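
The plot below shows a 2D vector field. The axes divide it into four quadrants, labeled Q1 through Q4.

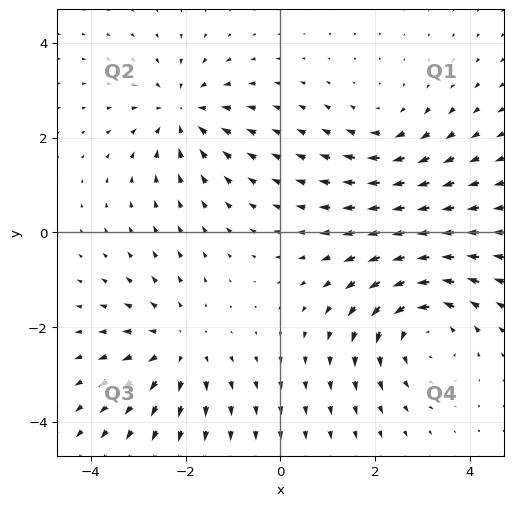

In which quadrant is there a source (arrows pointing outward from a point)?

Q3

The source sits at approximately (-2.2, -2.4), which lies in quadrant Q3. The divergence there is about +3, positive as expected for a source.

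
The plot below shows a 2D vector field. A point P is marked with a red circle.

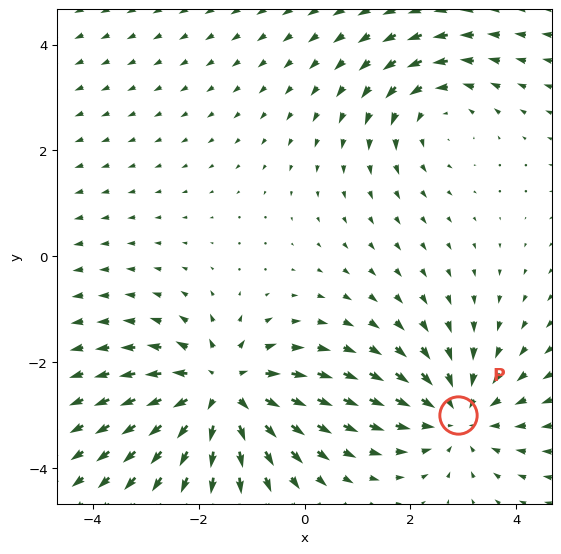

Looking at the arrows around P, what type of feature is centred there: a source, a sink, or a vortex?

sink

At P (2.9, -3.0) the arrows converge inward. Divergence about -3, curl ≈0 — negative divergence with near-zero curl is a sink.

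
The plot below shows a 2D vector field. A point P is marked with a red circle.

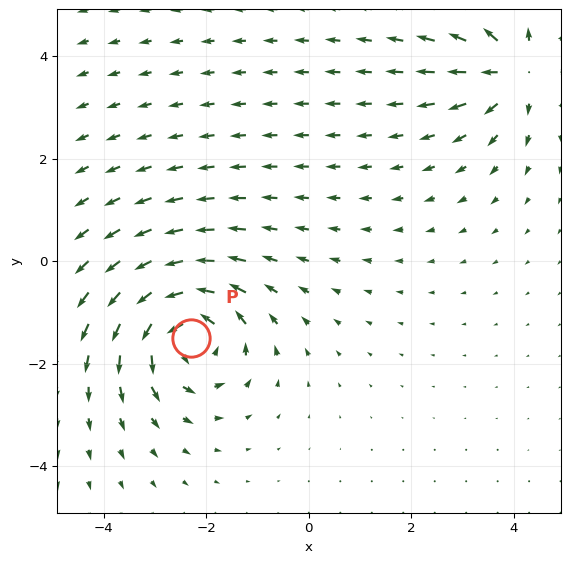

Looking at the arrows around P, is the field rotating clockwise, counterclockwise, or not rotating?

counterclockwise

Near P at (-2.3, -1.5) the arrows circulate counterclockwise. The curl (z-component) there is about +6; positive curl means counterclockwise rotation.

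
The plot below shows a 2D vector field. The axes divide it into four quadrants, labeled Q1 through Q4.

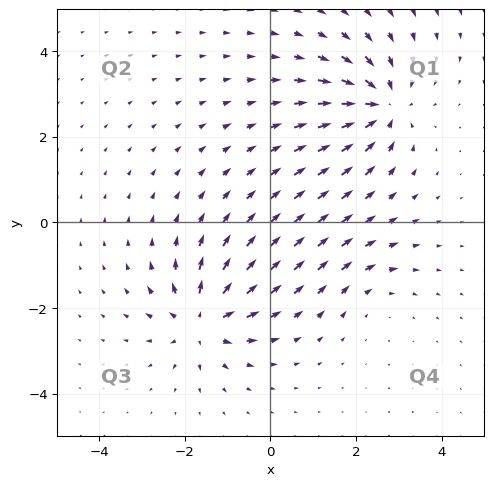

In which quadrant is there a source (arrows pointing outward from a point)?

Q3

The source sits at approximately (-1.6, -2.3), which lies in quadrant Q3. The divergence there is about +6, positive as expected for a source.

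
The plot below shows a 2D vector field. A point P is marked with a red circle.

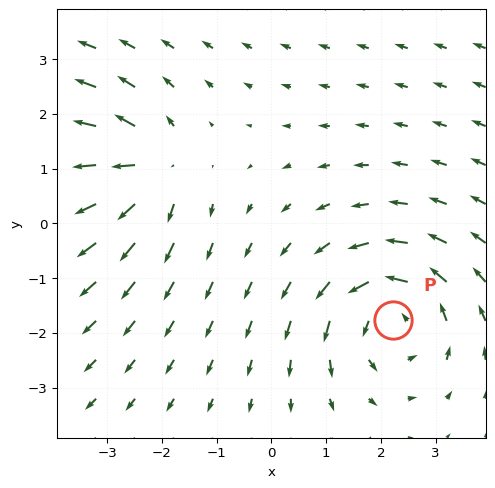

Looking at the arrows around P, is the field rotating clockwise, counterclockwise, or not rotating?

counterclockwise

Near P at (2.2, -1.8) the arrows circulate counterclockwise. The curl (z-component) there is about +4; positive curl means counterclockwise rotation.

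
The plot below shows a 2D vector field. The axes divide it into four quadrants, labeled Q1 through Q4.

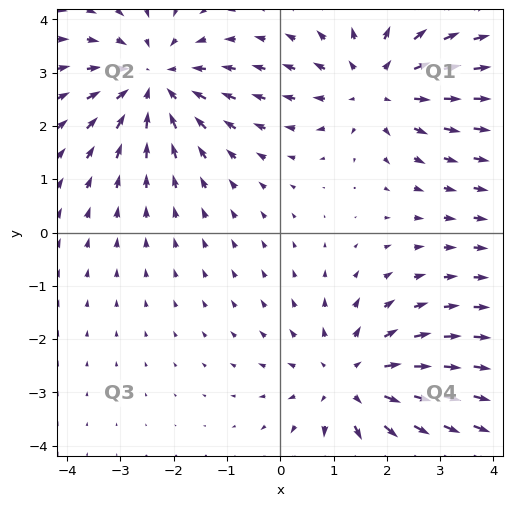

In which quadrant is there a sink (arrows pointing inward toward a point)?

Q2

The sink sits at approximately (-2.4, 2.8), which lies in quadrant Q2. The divergence there is about -4, negative as expected for a sink.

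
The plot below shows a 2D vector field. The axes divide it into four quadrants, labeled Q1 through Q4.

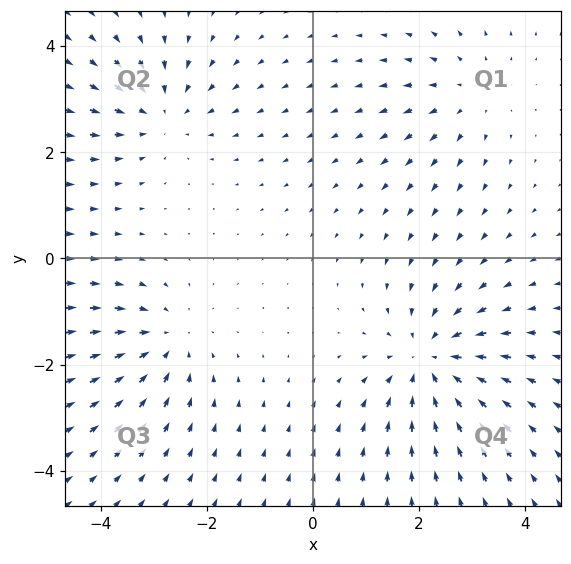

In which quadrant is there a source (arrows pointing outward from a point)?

Q1

The source sits at approximately (2.9, 3.1), which lies in quadrant Q1. The divergence there is about +3, positive as expected for a source.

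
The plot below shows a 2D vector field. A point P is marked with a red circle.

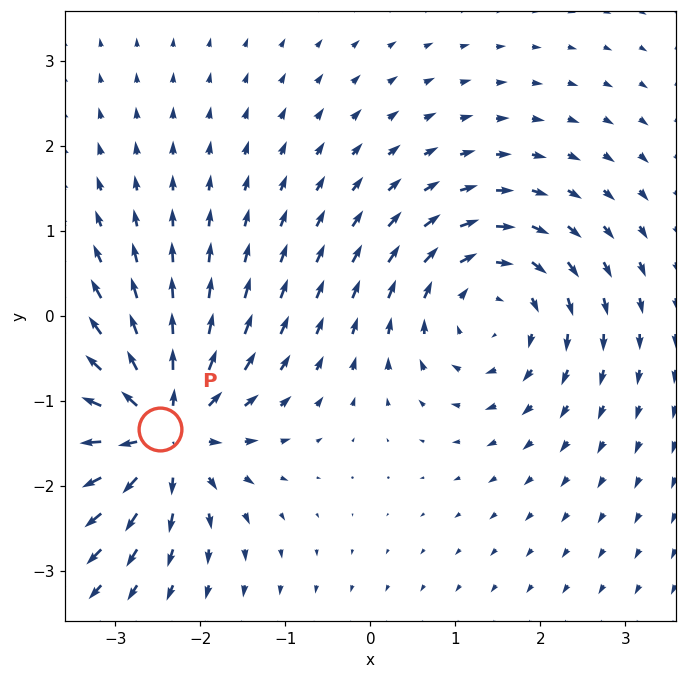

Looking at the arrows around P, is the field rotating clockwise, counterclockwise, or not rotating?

Near P at (-2.5, -1.3) the arrows show no circulation. The curl there is ≈0.

not rotating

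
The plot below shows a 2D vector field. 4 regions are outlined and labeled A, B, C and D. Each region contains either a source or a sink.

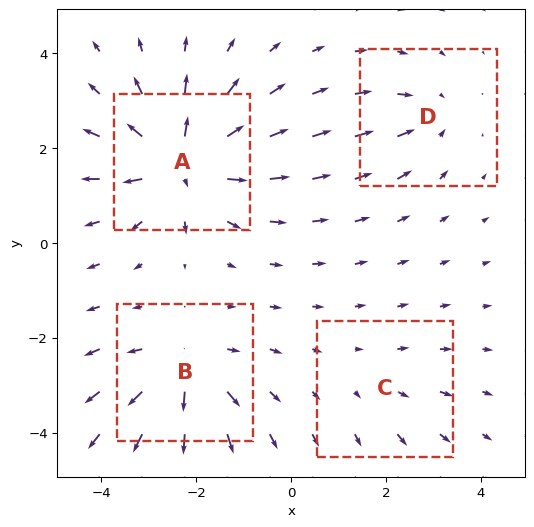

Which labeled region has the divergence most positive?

A

Divergence at each region's feature centre — A: about +8, B: about +5, C: about +2, D: about -3. Region A is most positive.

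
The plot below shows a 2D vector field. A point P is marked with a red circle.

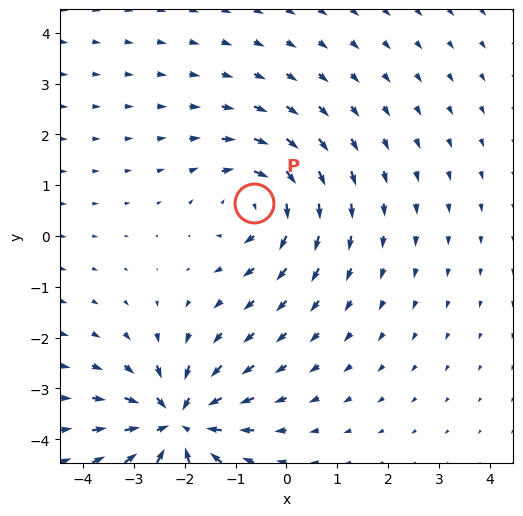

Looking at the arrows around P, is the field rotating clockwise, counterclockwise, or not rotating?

Near P at (-0.6, 0.6) the arrows circulate clockwise. The curl (z-component) there is about -3; negative curl means clockwise rotation.

clockwise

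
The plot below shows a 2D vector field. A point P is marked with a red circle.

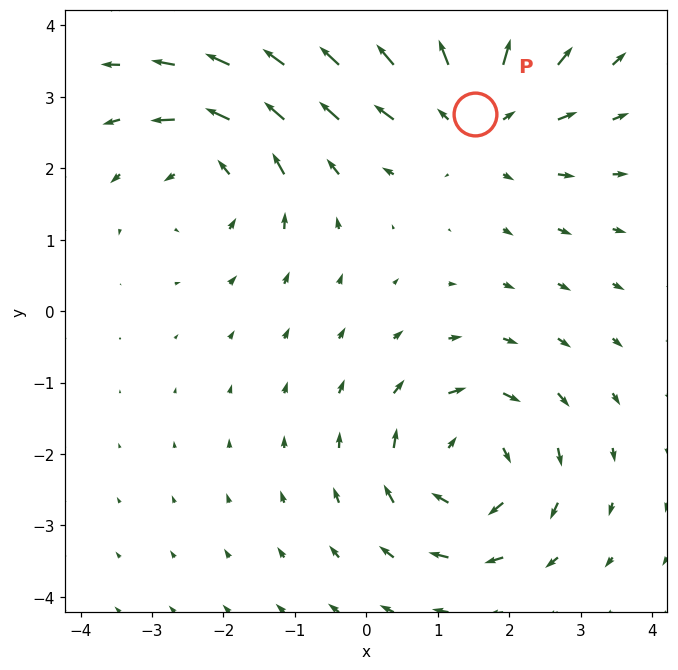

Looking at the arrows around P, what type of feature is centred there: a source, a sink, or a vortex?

At P (1.5, 2.8) the arrows spread outward. Divergence about +4, curl ≈0 — positive divergence with near-zero curl is a source.

source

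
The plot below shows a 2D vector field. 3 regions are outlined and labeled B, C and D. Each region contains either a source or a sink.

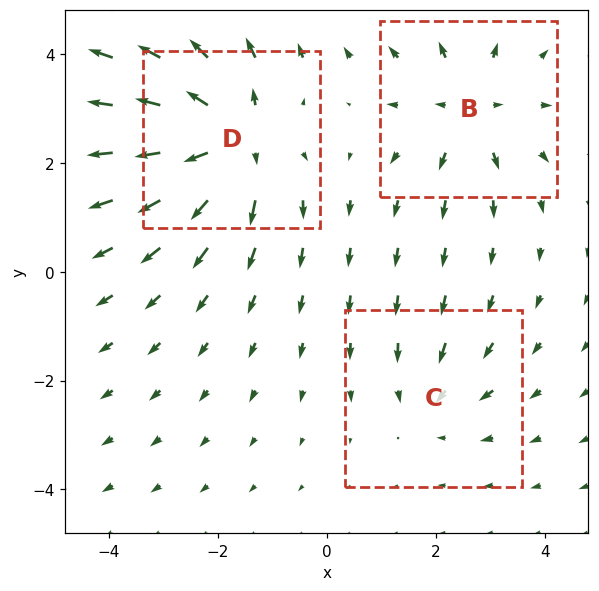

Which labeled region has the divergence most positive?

Divergence at each region's feature centre — B: about +3, C: about -2, D: about +5. Region D is most positive.

D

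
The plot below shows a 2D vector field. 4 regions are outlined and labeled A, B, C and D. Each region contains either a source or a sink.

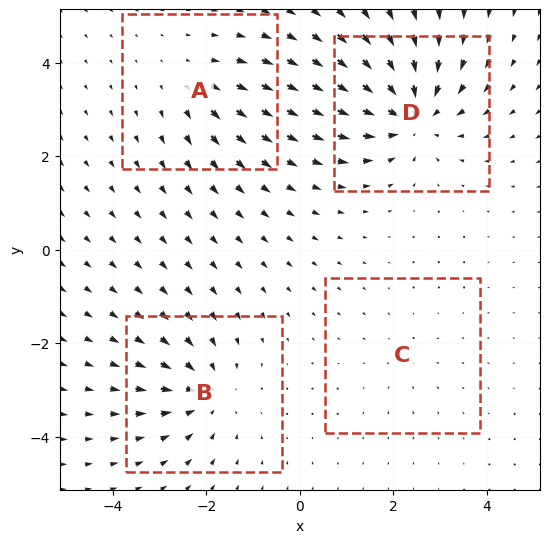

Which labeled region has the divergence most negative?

D

Divergence at each region's feature centre — A: about +3, B: about -5, C: about -2, D: about -7. Region D is most negative.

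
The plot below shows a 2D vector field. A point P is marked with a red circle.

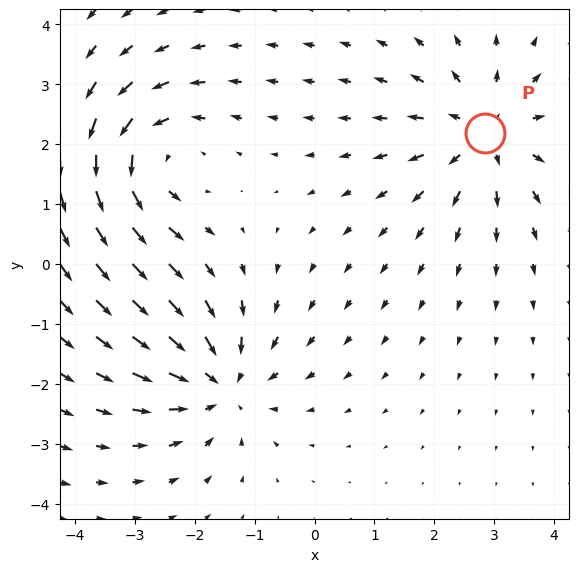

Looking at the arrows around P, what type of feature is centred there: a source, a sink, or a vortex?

source

At P (2.9, 2.2) the arrows spread outward. Divergence about +4, curl ≈0 — positive divergence with near-zero curl is a source.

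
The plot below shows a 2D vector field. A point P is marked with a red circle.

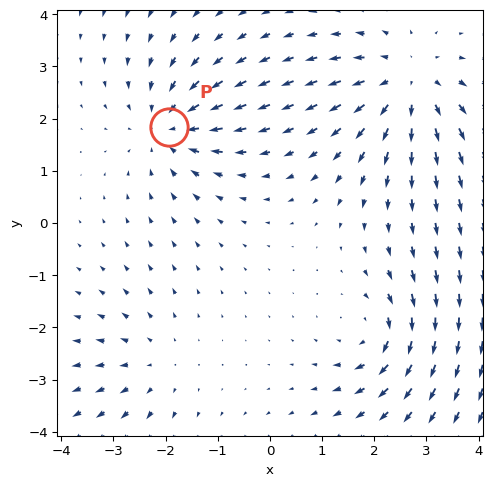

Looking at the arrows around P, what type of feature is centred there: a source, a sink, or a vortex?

At P (-1.9, 1.8) the arrows converge inward. Divergence about -4, curl ≈0 — negative divergence with near-zero curl is a sink.

sink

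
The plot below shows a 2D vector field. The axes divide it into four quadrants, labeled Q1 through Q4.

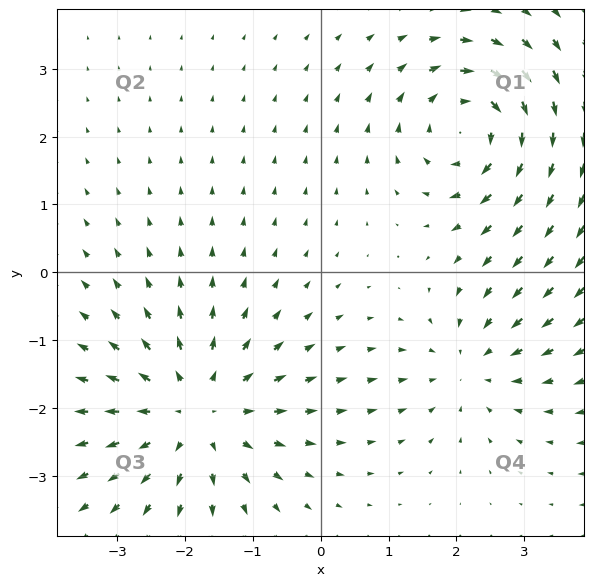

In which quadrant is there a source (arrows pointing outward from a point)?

Q3

The source sits at approximately (-1.8, -2.1), which lies in quadrant Q3. The divergence there is about +3, positive as expected for a source.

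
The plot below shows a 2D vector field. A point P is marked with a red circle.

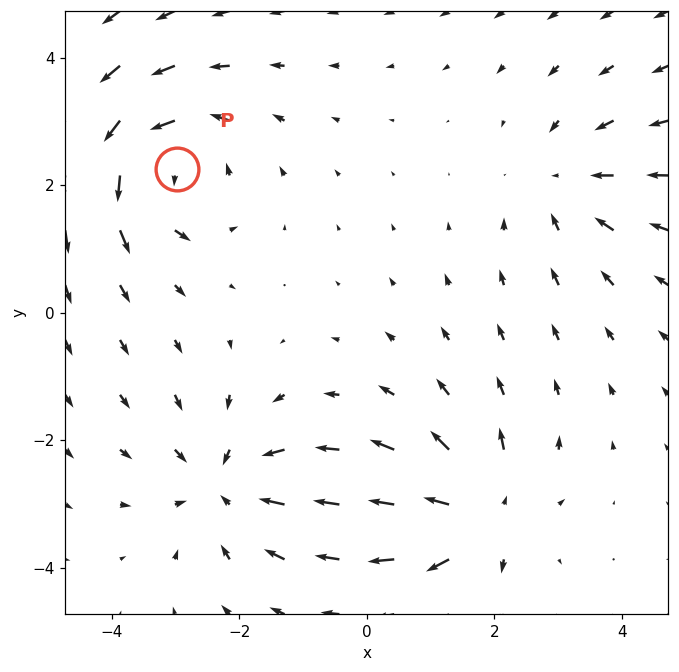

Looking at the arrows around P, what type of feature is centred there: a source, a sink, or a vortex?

vortex

At P (-3.0, 2.2) the arrows circulate counterclockwise. Divergence ≈0, curl about +5 — near-zero divergence with nonzero curl is a vortex.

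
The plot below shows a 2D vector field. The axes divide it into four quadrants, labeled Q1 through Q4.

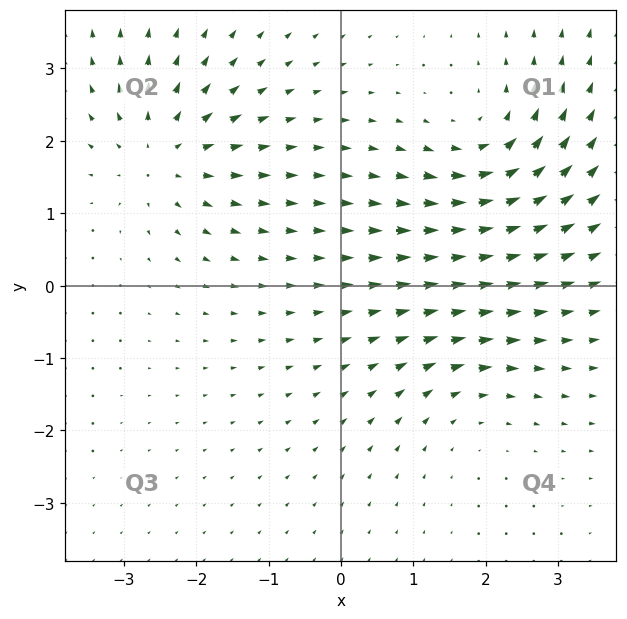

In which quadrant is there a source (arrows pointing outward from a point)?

Q2

The source sits at approximately (-2.4, 1.8), which lies in quadrant Q2. The divergence there is about +4, positive as expected for a source.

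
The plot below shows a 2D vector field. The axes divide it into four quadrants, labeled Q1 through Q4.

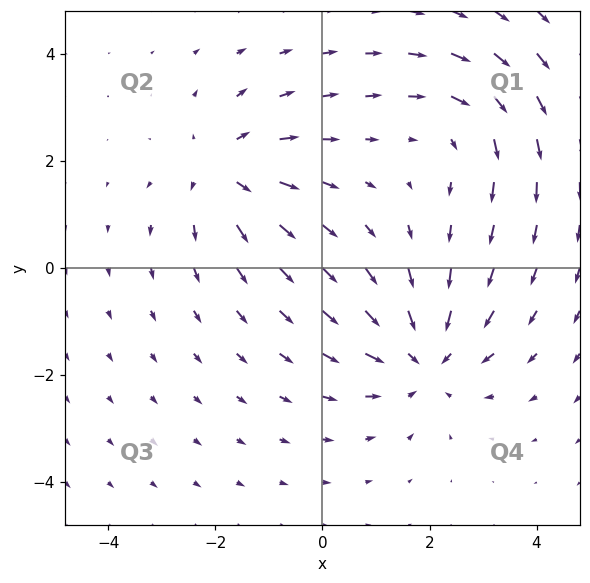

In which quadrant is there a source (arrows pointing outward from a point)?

The source sits at approximately (-1.9, 1.8), which lies in quadrant Q2. The divergence there is about +3, positive as expected for a source.

Q2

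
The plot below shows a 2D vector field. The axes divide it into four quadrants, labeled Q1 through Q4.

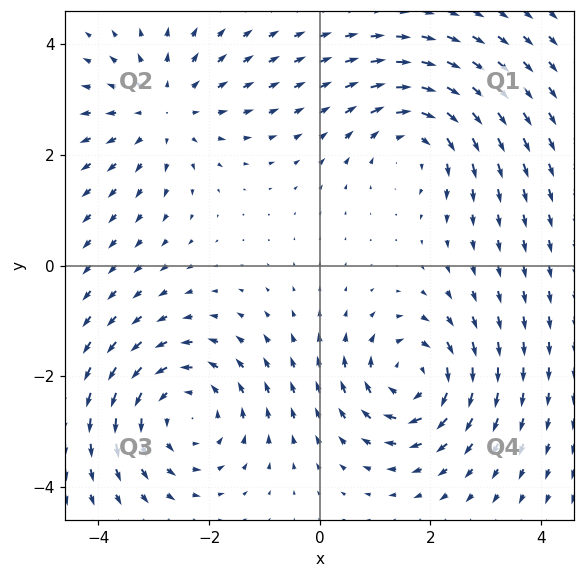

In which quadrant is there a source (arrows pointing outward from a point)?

Q2

The source sits at approximately (-2.8, 2.8), which lies in quadrant Q2. The divergence there is about +3, positive as expected for a source.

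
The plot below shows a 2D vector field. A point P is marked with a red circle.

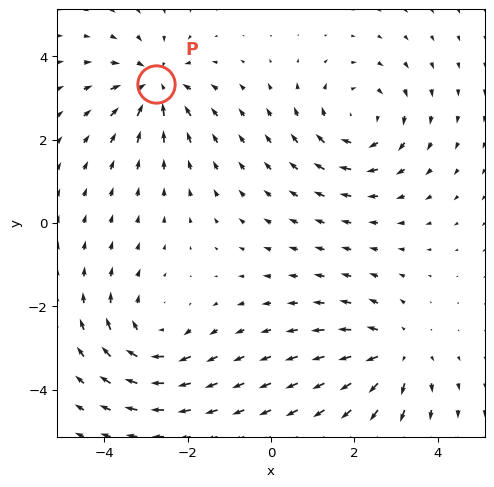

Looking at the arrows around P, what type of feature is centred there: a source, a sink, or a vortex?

sink

At P (-2.8, 3.3) the arrows converge inward. Divergence about -5, curl ≈0 — negative divergence with near-zero curl is a sink.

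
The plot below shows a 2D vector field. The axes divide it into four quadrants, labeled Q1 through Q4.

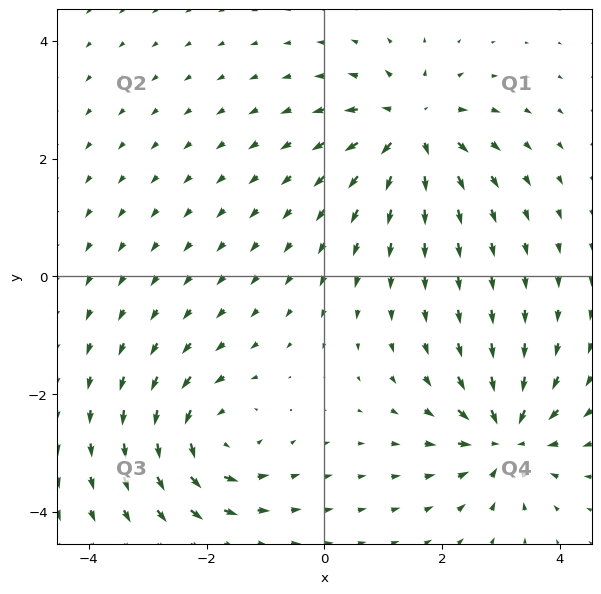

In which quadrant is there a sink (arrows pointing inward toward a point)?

The sink sits at approximately (3.1, -2.7), which lies in quadrant Q4. The divergence there is about -5, negative as expected for a sink.

Q4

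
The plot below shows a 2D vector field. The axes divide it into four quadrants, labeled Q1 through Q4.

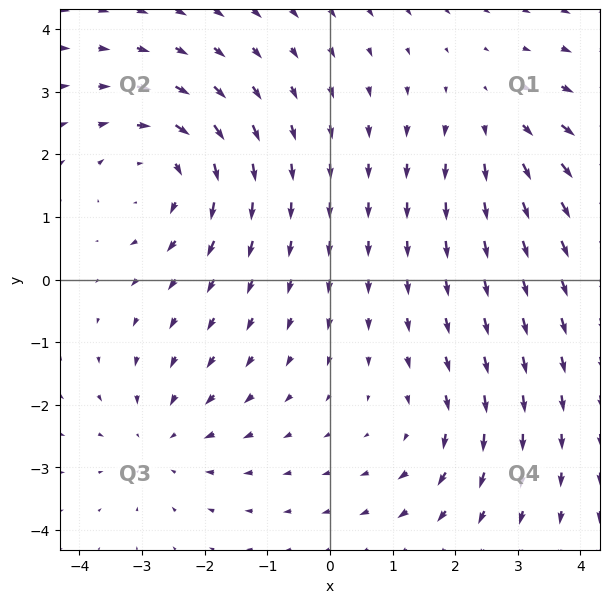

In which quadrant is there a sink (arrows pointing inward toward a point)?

Q3

The sink sits at approximately (-2.7, -2.5), which lies in quadrant Q3. The divergence there is about -3, negative as expected for a sink.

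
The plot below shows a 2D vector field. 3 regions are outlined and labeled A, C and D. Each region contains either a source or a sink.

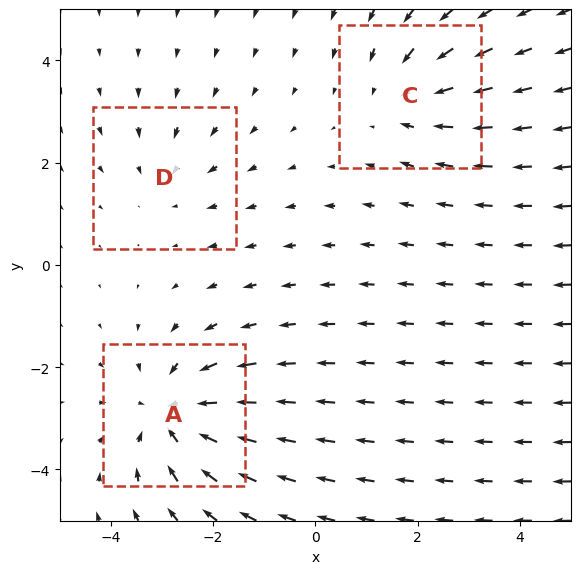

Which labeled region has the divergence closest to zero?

Divergence at each region's feature centre — A: about -4, C: about -3, D: about -2. Region D is closest to zero.

D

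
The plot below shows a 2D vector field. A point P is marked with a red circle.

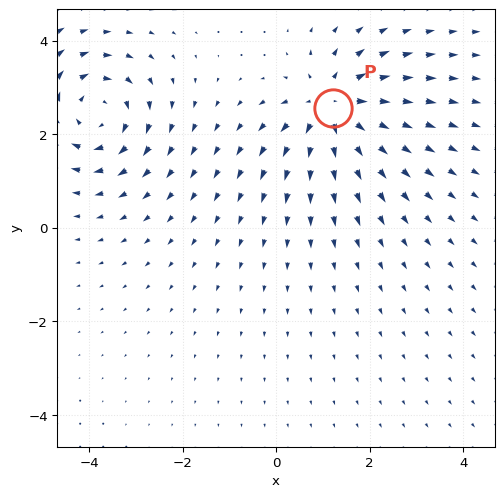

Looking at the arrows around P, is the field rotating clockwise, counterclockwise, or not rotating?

not rotating

Near P at (1.2, 2.6) the arrows show no circulation. The curl there is ≈0.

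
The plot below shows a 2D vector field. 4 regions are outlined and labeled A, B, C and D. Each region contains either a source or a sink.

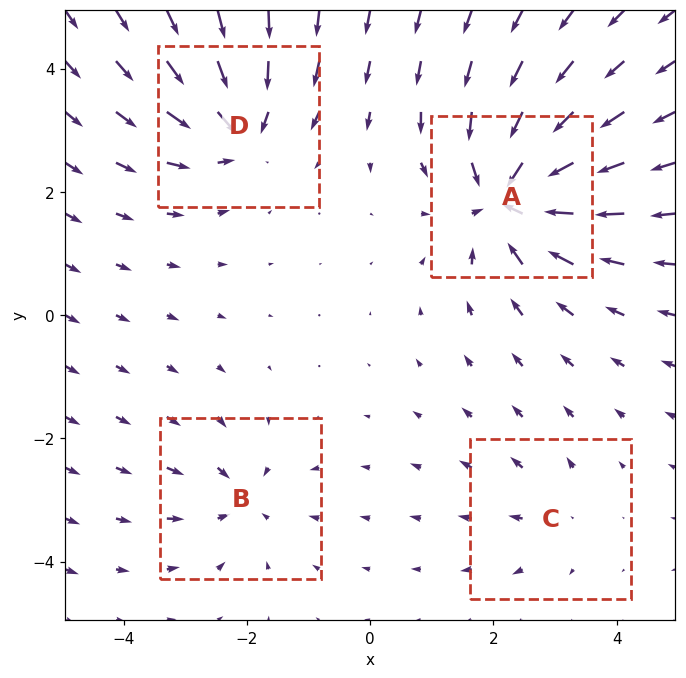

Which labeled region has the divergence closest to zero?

C

Divergence at each region's feature centre — A: about -8, B: about -4, C: about +2, D: about -6. Region C is closest to zero.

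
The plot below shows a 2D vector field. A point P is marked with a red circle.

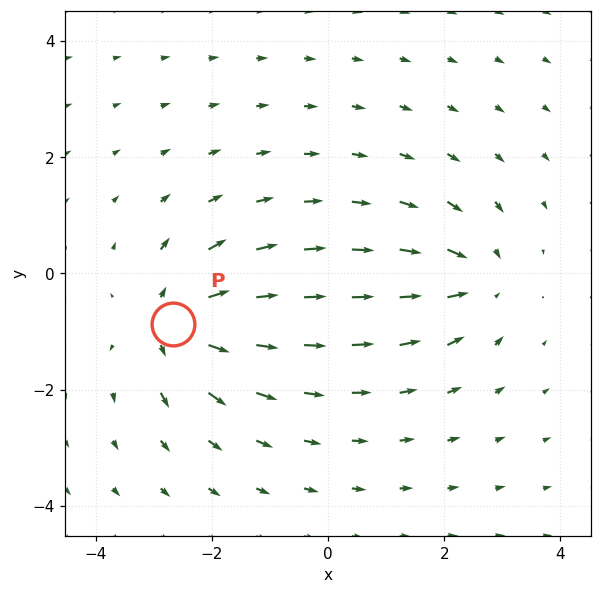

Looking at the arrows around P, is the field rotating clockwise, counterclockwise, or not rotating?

not rotating

Near P at (-2.7, -0.9) the arrows show no circulation. The curl there is ≈0.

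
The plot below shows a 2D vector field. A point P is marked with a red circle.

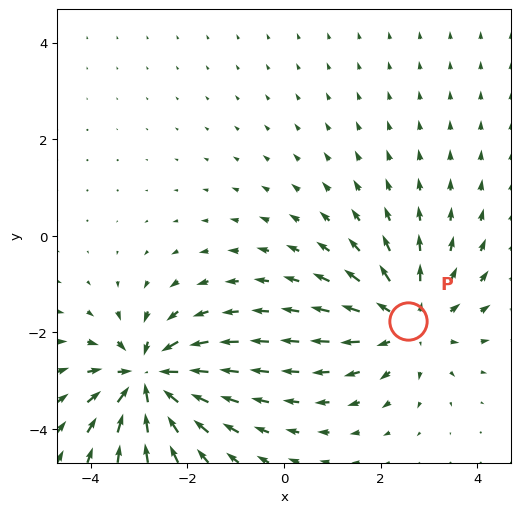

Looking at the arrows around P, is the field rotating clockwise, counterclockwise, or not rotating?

Near P at (2.6, -1.8) the arrows show no circulation. The curl there is ≈0.

not rotating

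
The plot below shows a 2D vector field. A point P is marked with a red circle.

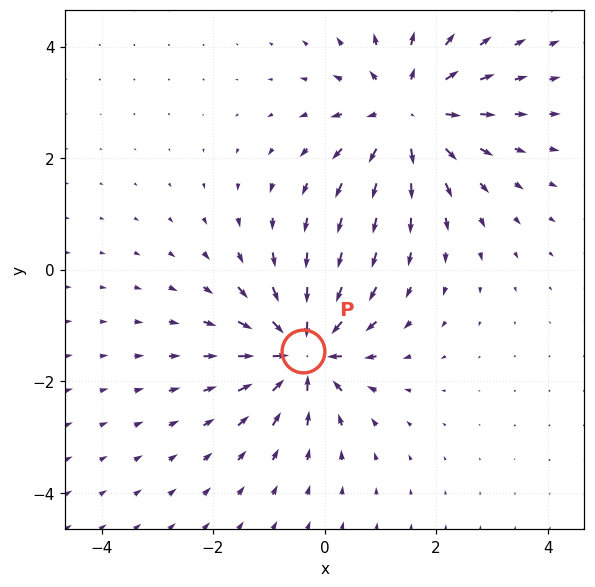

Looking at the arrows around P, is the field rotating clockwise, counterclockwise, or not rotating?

Near P at (-0.4, -1.5) the arrows show no circulation. The curl there is ≈0.

not rotating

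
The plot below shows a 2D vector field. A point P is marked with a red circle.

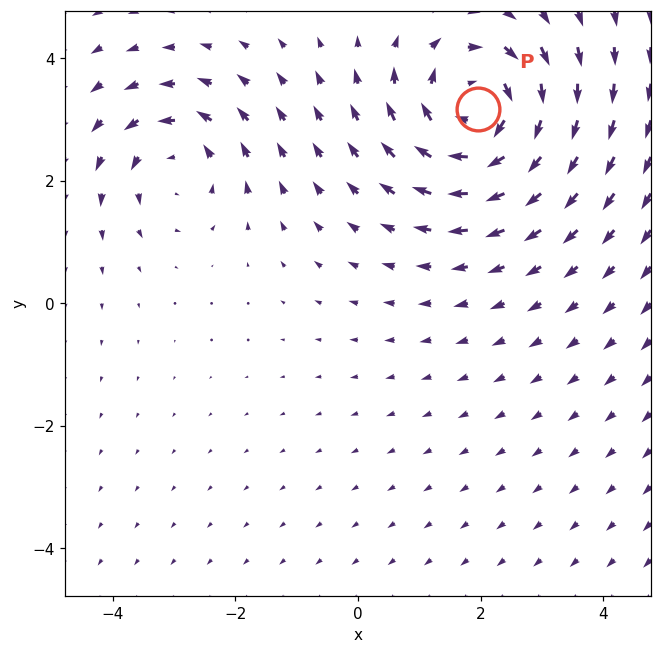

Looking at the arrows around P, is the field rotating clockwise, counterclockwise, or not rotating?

Near P at (2.0, 3.2) the arrows circulate clockwise. The curl (z-component) there is about -5; negative curl means clockwise rotation.

clockwise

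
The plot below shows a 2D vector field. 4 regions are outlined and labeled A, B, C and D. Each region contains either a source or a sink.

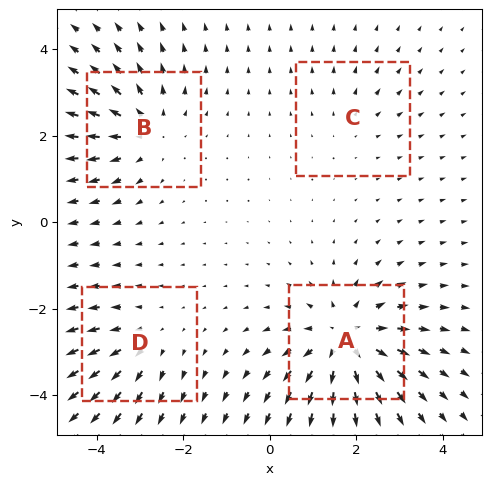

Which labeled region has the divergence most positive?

A

Divergence at each region's feature centre — A: about +6, B: about +4, C: about +2, D: about +3. Region A is most positive.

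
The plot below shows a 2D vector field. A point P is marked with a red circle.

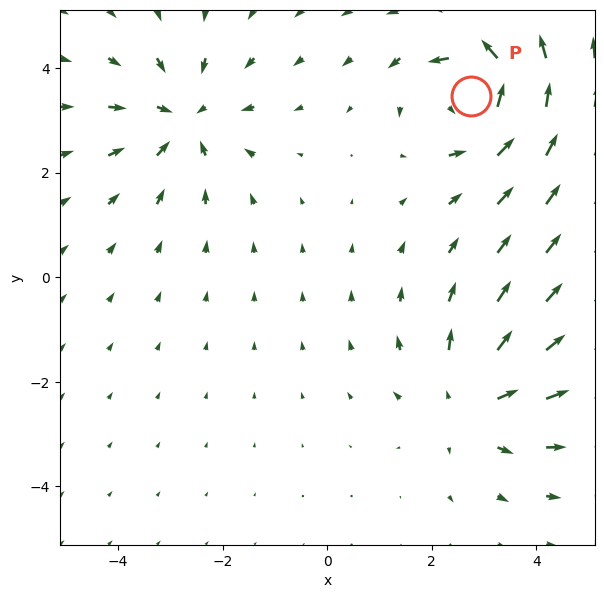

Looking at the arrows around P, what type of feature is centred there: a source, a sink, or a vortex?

vortex

At P (2.8, 3.5) the arrows circulate counterclockwise. Divergence ≈0, curl about +6 — near-zero divergence with nonzero curl is a vortex.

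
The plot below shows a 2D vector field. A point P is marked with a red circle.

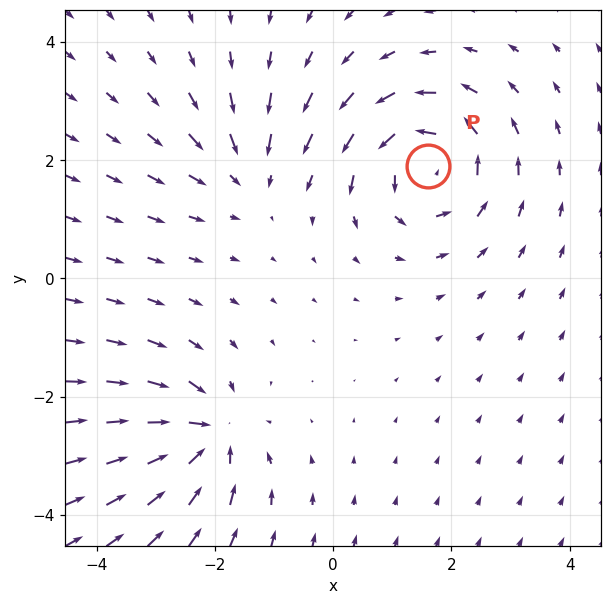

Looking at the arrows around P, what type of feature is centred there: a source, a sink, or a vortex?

At P (1.6, 1.9) the arrows circulate counterclockwise. Divergence ≈0, curl about +6 — near-zero divergence with nonzero curl is a vortex.

vortex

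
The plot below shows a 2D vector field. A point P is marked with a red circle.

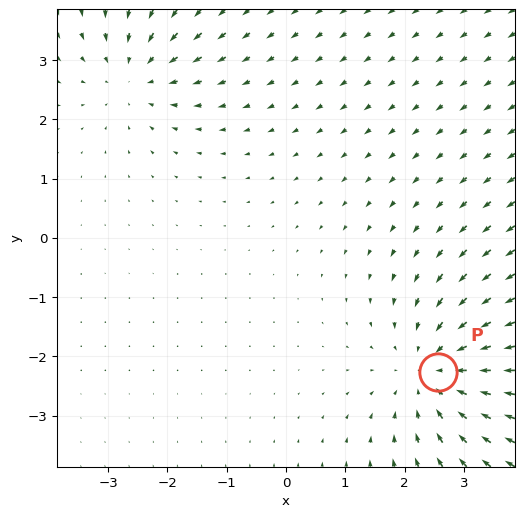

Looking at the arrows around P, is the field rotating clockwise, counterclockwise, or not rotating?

Near P at (2.6, -2.3) the arrows show no circulation. The curl there is ≈0.

not rotating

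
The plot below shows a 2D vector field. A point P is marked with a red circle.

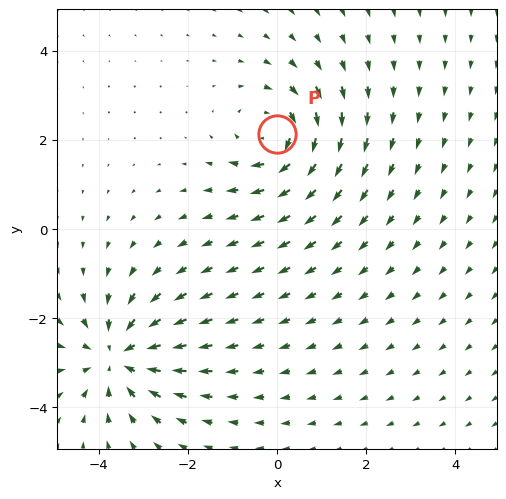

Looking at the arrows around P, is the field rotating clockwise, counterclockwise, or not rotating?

Near P at (-0.0, 2.1) the arrows circulate clockwise. The curl (z-component) there is about -4; negative curl means clockwise rotation.

clockwise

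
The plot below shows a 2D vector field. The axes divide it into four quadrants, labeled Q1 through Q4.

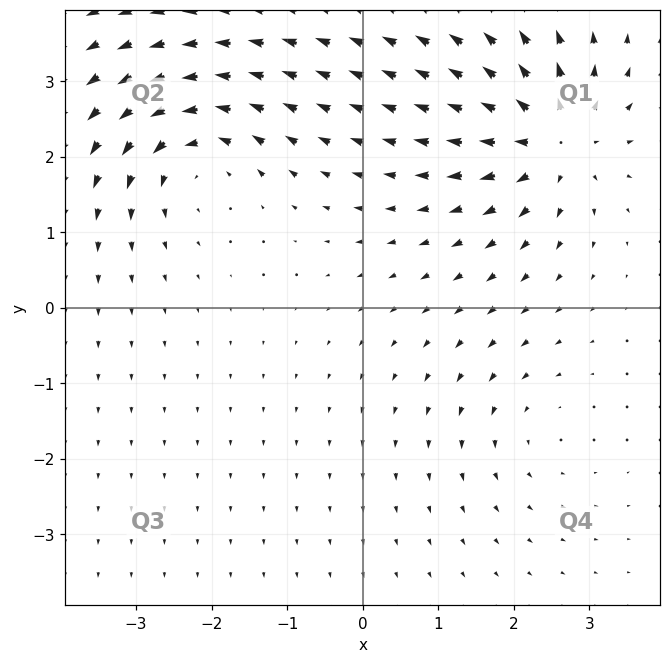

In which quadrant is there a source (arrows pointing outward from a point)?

Q1

The source sits at approximately (2.5, 2.2), which lies in quadrant Q1. The divergence there is about +6, positive as expected for a source.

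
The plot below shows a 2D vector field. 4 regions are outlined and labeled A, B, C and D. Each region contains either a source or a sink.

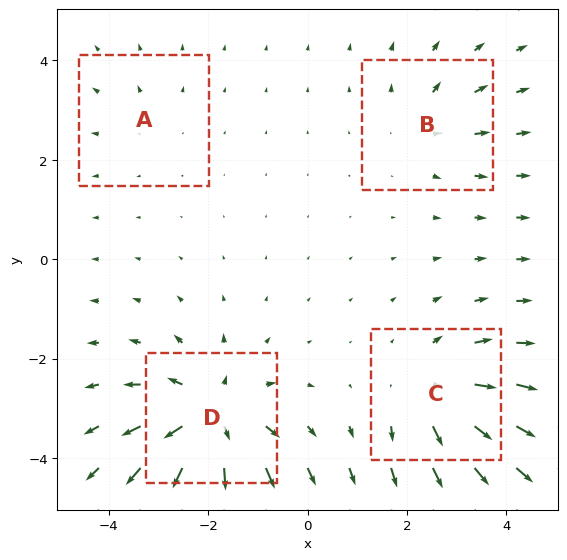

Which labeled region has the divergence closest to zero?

A

Divergence at each region's feature centre — A: about +2, B: about +3, C: about +5, D: about +8. Region A is closest to zero.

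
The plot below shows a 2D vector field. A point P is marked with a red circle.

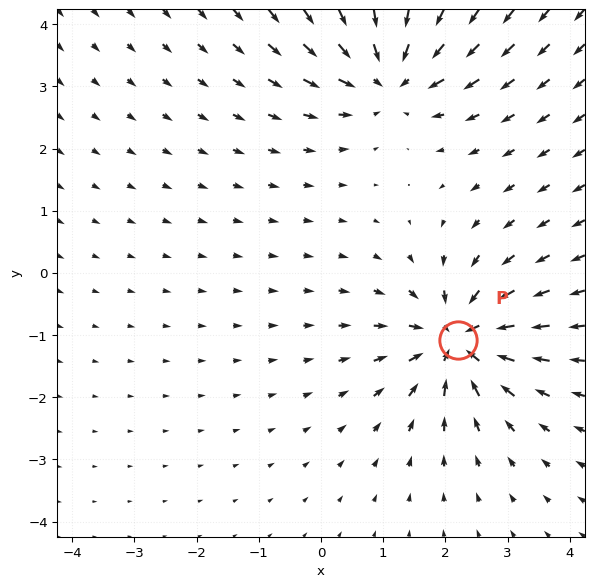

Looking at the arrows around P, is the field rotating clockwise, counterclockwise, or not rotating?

not rotating

Near P at (2.2, -1.1) the arrows show no circulation. The curl there is ≈0.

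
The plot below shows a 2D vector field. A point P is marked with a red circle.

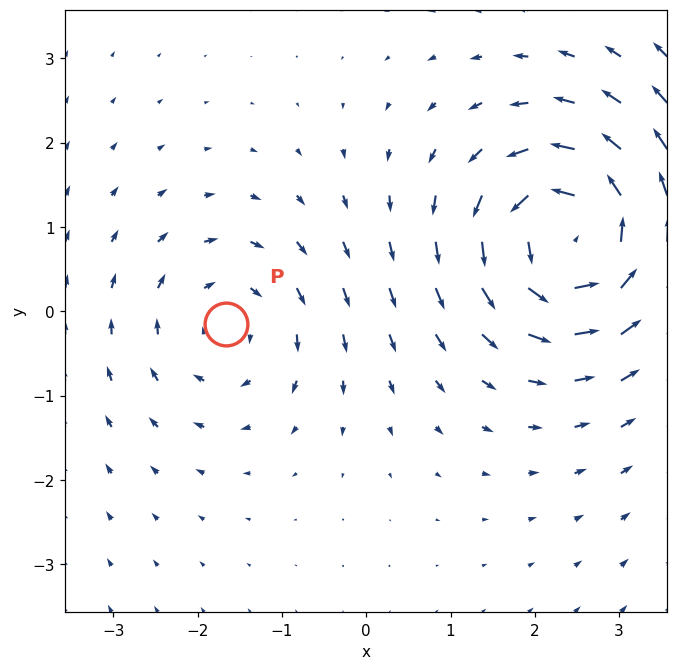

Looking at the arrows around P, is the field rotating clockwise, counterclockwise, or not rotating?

Near P at (-1.7, -0.2) the arrows circulate clockwise. The curl (z-component) there is about -3; negative curl means clockwise rotation.

clockwise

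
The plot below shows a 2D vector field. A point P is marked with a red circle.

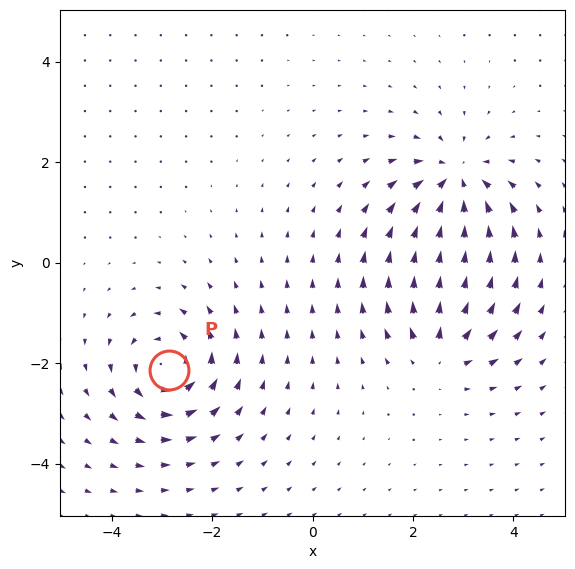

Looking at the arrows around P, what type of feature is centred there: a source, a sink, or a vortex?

At P (-2.9, -2.1) the arrows circulate counterclockwise. Divergence ≈0, curl about +6 — near-zero divergence with nonzero curl is a vortex.

vortex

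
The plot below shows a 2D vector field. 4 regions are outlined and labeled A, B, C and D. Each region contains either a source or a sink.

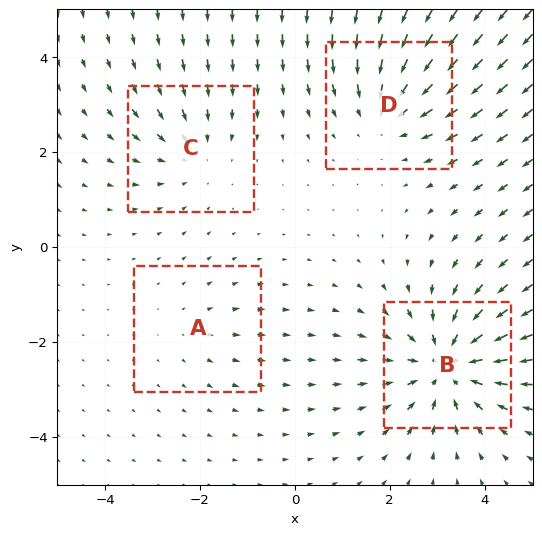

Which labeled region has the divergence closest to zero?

A

Divergence at each region's feature centre — A: about +2, B: about -6, C: about -3, D: about -4. Region A is closest to zero.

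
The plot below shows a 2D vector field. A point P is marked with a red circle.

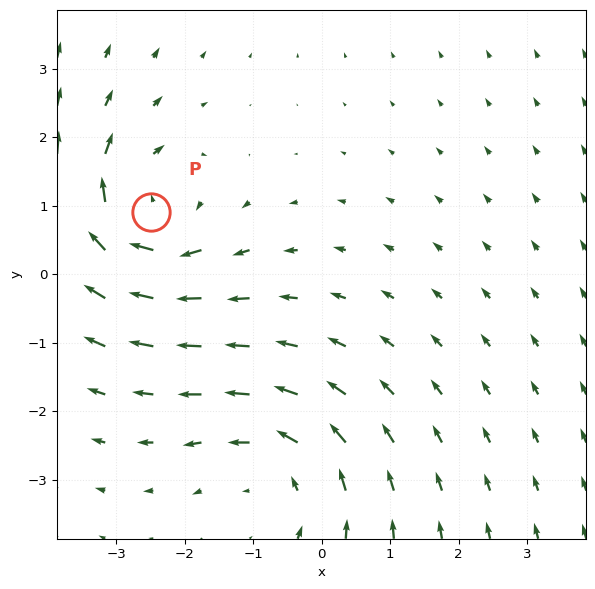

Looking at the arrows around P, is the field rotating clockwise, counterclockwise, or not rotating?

clockwise

Near P at (-2.5, 0.9) the arrows circulate clockwise. The curl (z-component) there is about -4; negative curl means clockwise rotation.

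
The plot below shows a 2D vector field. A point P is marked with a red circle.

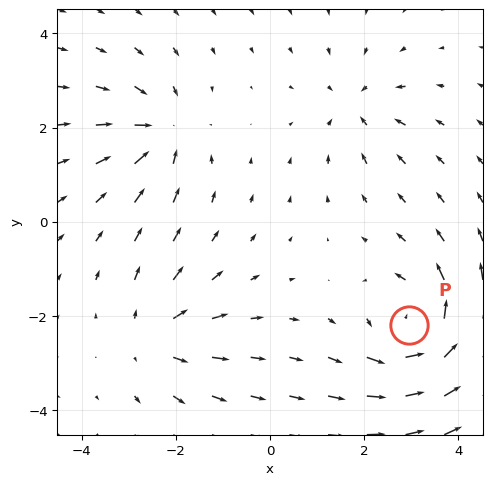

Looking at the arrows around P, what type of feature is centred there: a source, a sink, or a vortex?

At P (2.9, -2.2) the arrows circulate counterclockwise. Divergence ≈0, curl about +5 — near-zero divergence with nonzero curl is a vortex.

vortex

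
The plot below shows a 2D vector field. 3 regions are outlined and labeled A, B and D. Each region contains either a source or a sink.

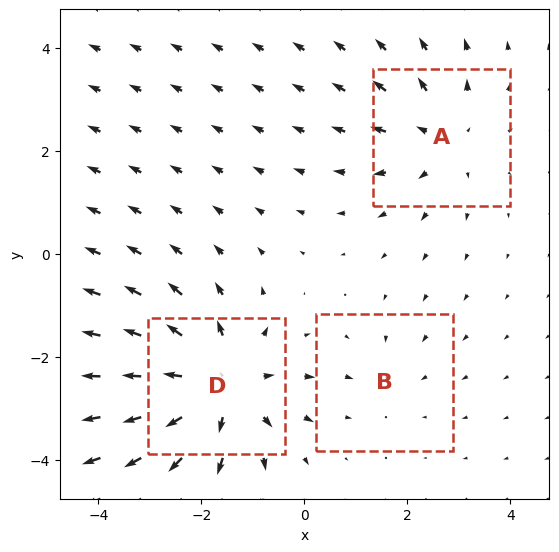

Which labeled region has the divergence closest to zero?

B

Divergence at each region's feature centre — A: about +3, B: about -2, D: about +5. Region B is closest to zero.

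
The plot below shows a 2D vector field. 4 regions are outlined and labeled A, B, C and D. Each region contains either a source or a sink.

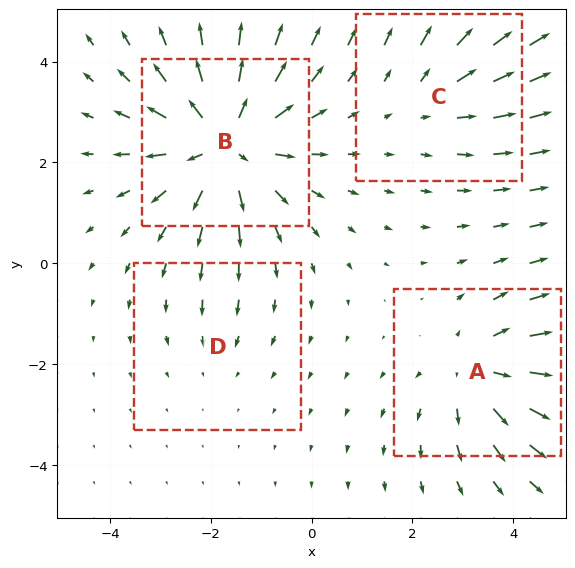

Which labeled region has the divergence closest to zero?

D

Divergence at each region's feature centre — A: about +4, B: about +7, C: about +3, D: about -2. Region D is closest to zero.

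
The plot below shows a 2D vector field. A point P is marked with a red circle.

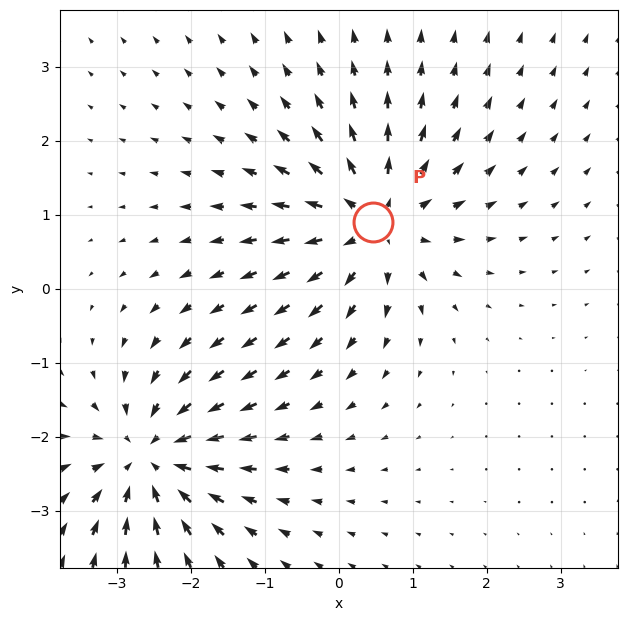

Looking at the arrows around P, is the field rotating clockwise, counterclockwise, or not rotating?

not rotating

Near P at (0.5, 0.9) the arrows show no circulation. The curl there is ≈0.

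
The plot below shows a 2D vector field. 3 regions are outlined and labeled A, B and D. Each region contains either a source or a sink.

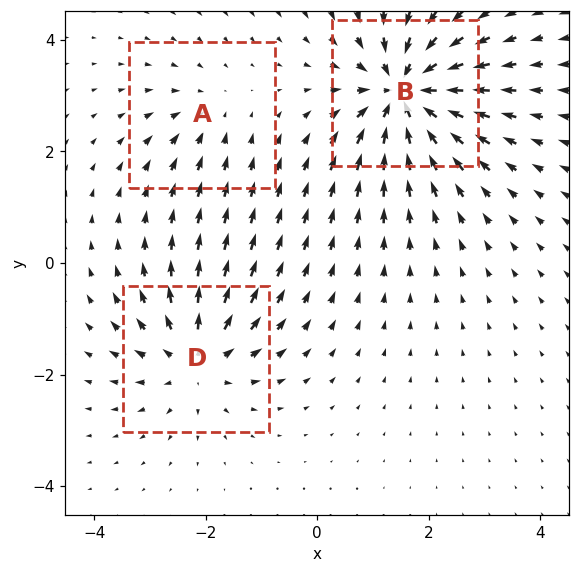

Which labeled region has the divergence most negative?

Divergence at each region's feature centre — A: about -2, B: about -6, D: about +4. Region B is most negative.

B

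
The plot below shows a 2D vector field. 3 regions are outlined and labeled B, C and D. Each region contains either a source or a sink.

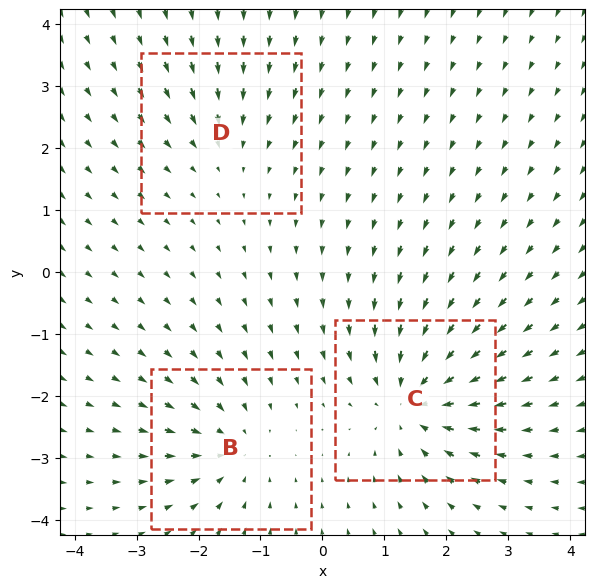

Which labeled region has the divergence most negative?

Divergence at each region's feature centre — B: about -3, C: about -5, D: about -2. Region C is most negative.

C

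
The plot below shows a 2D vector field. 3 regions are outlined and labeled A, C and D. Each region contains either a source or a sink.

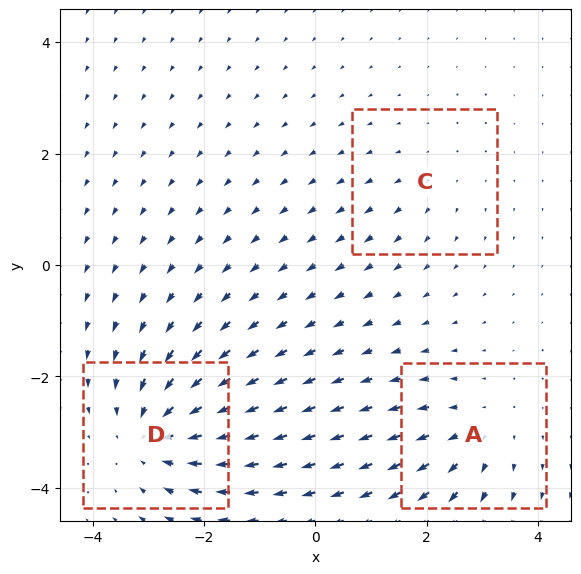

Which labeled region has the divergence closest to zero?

Divergence at each region's feature centre — A: about +3, C: about +2, D: about -5. Region C is closest to zero.

C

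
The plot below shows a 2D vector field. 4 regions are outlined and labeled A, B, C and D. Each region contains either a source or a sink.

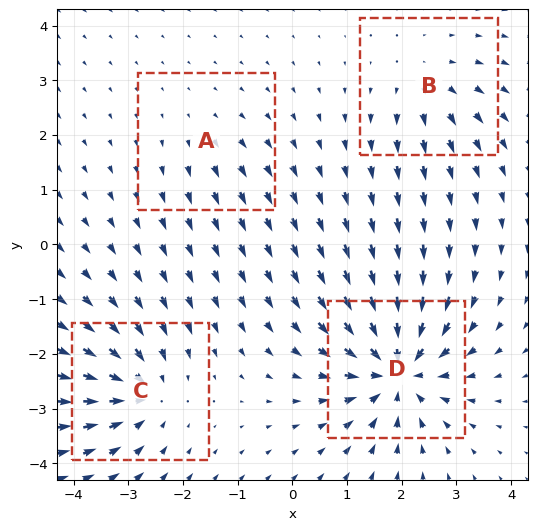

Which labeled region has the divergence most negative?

D

Divergence at each region's feature centre — A: about +2, B: about +4, C: about -6, D: about -9. Region D is most negative.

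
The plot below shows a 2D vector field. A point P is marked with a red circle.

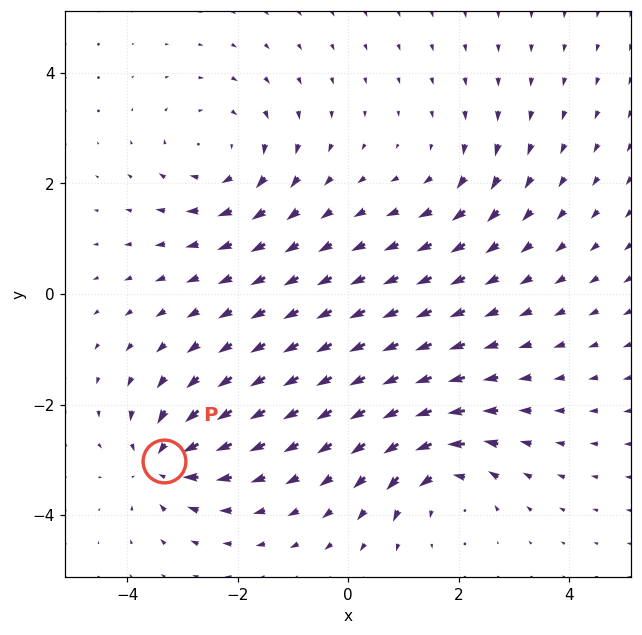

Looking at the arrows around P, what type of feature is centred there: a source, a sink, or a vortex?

At P (-3.3, -3.0) the arrows converge inward. Divergence about -6, curl ≈0 — negative divergence with near-zero curl is a sink.

sink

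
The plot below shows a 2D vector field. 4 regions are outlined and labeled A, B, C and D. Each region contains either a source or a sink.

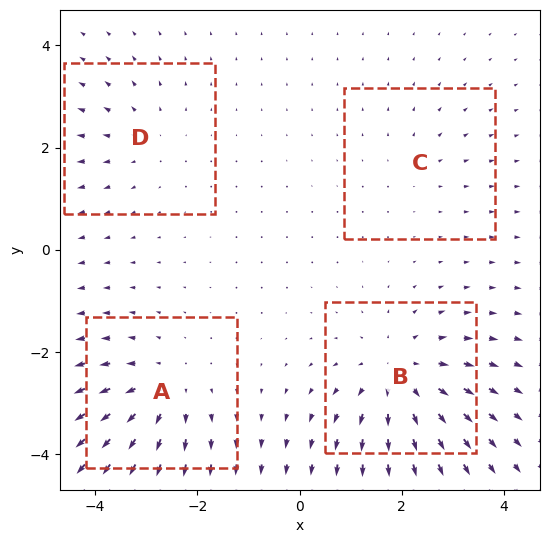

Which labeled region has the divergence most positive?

Divergence at each region's feature centre — A: about +5, B: about +6, C: about +2, D: about +3. Region B is most positive.

B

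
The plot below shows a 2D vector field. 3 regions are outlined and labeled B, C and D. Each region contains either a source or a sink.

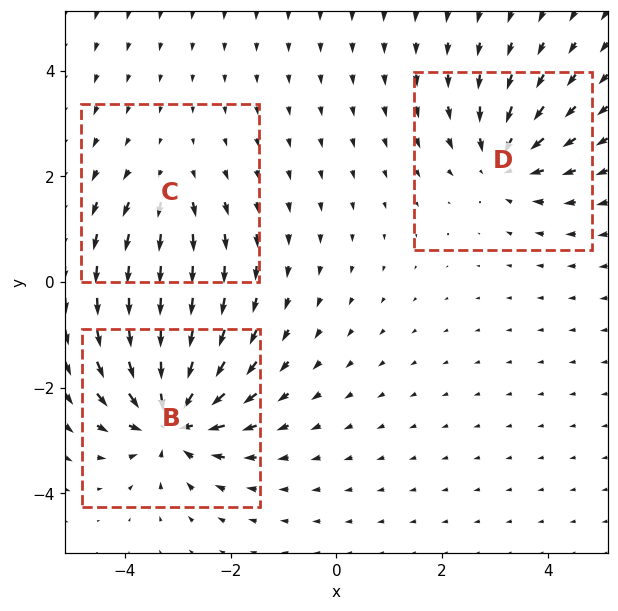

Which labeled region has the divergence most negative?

Divergence at each region's feature centre — B: about -6, C: about +2, D: about -4. Region B is most negative.

B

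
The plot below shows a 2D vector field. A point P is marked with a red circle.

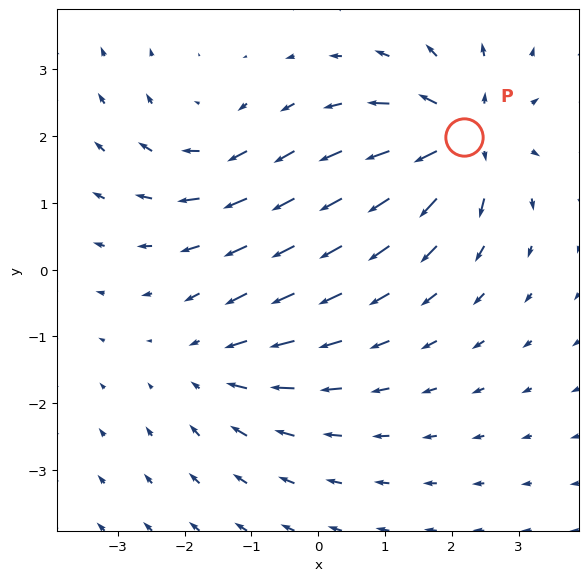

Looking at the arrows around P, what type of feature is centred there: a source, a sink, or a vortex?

At P (2.2, 2.0) the arrows spread outward. Divergence about +6, curl ≈0 — positive divergence with near-zero curl is a source.

source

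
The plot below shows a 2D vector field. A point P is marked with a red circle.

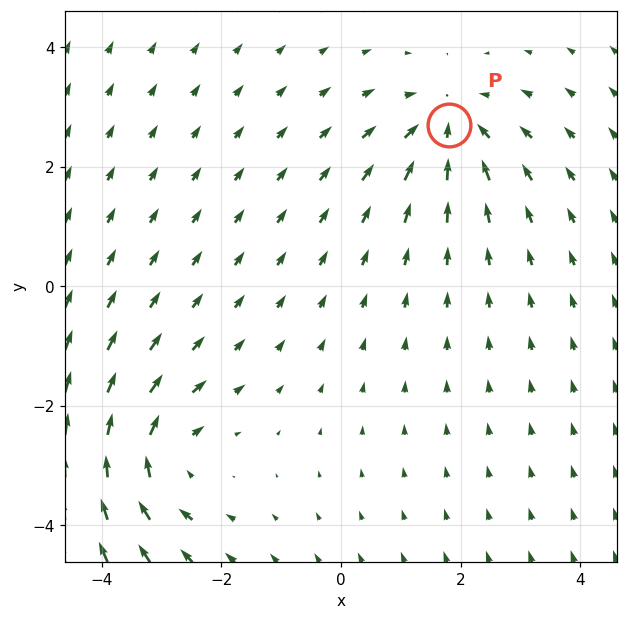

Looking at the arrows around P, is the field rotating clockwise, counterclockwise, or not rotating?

Near P at (1.8, 2.7) the arrows show no circulation. The curl there is ≈0.

not rotating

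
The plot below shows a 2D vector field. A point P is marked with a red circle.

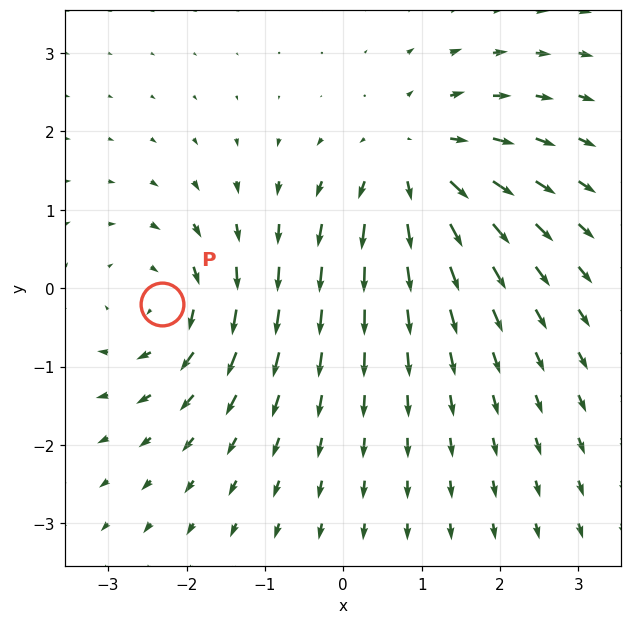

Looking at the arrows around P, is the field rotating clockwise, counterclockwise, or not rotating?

Near P at (-2.3, -0.2) the arrows circulate clockwise. The curl (z-component) there is about -3; negative curl means clockwise rotation.

clockwise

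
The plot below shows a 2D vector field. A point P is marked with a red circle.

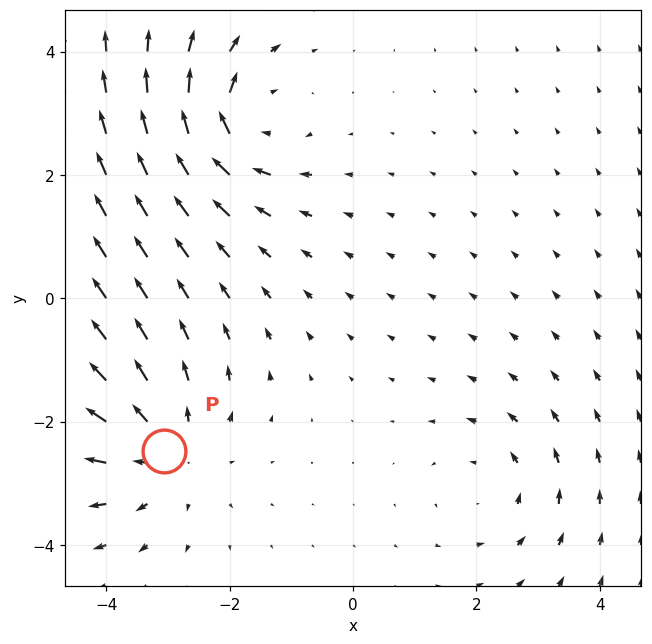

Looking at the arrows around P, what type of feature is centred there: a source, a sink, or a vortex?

At P (-3.1, -2.5) the arrows spread outward. Divergence about +3, curl ≈0 — positive divergence with near-zero curl is a source.

source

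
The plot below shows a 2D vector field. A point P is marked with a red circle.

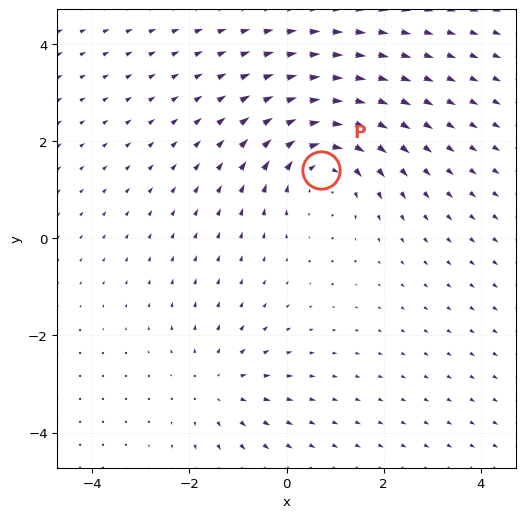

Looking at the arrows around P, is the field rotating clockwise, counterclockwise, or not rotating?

clockwise

Near P at (0.7, 1.4) the arrows circulate clockwise. The curl (z-component) there is about -4; negative curl means clockwise rotation.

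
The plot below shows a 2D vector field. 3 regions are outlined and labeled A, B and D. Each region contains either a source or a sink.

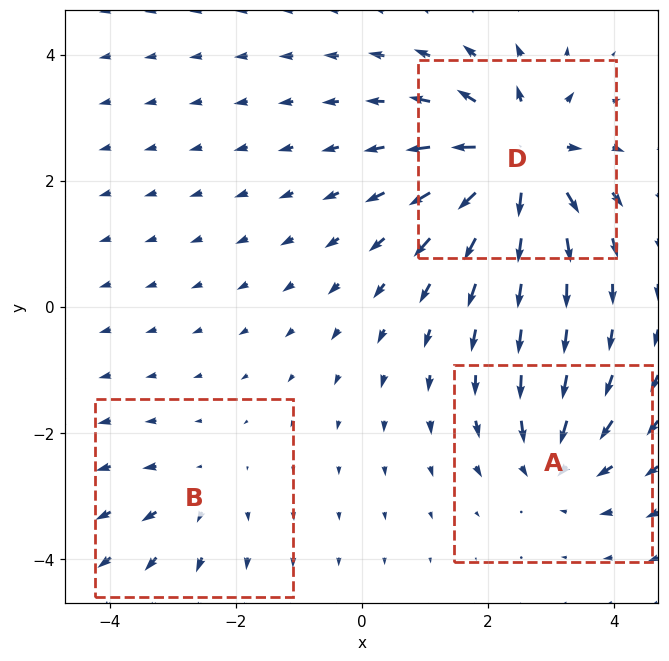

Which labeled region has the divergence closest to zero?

B

Divergence at each region's feature centre — A: about -4, B: about +2, D: about +7. Region B is closest to zero.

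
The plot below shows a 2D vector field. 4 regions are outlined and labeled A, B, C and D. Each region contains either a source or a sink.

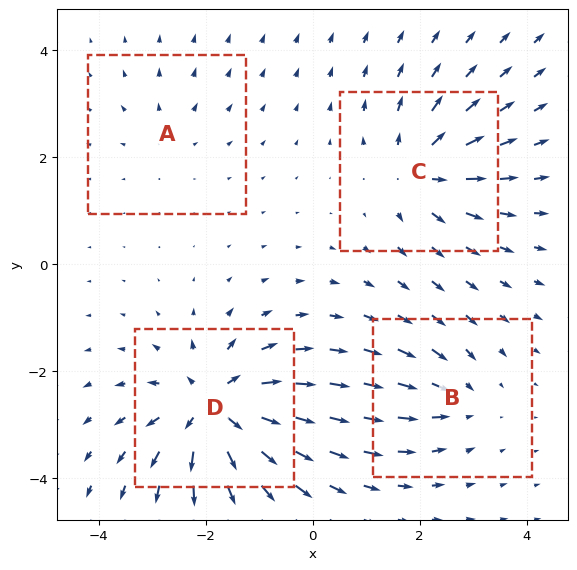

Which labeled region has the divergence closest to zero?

A

Divergence at each region's feature centre — A: about +2, B: about -4, C: about +6, D: about +9. Region A is closest to zero.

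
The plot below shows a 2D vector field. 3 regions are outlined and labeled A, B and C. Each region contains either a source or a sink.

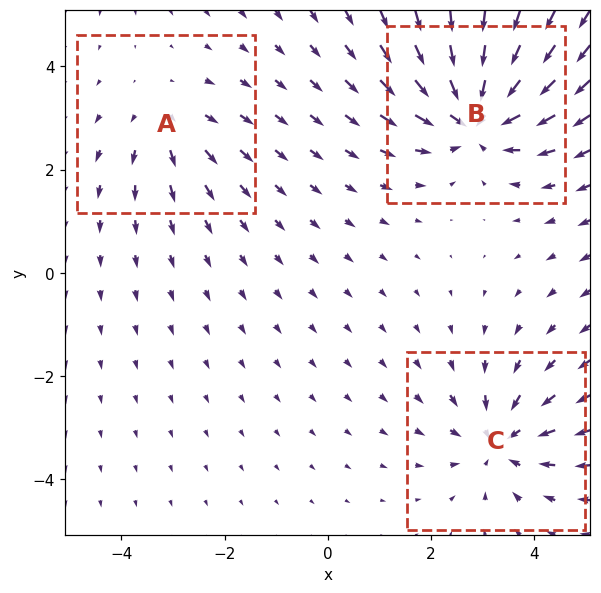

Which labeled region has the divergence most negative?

B

Divergence at each region's feature centre — A: about +2, B: about -5, C: about -4. Region B is most negative.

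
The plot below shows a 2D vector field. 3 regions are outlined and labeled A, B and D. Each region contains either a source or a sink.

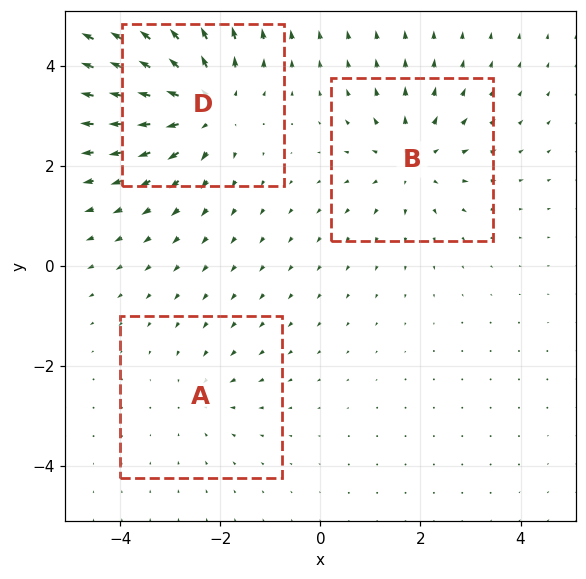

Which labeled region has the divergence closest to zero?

A

Divergence at each region's feature centre — A: about -2, B: about +3, D: about +5. Region A is closest to zero.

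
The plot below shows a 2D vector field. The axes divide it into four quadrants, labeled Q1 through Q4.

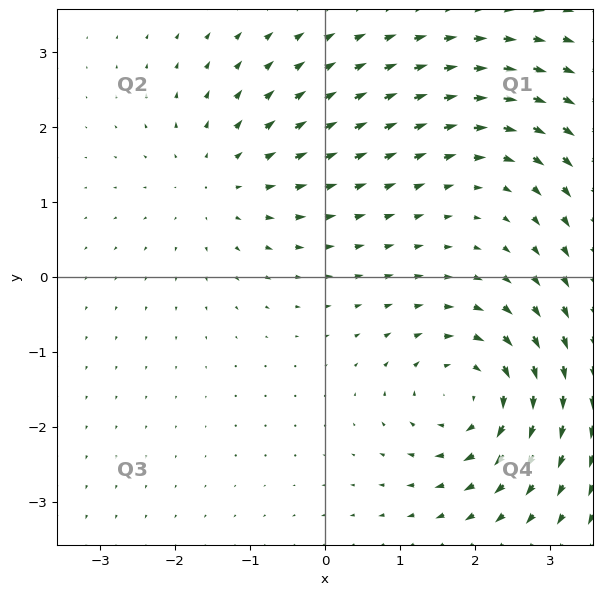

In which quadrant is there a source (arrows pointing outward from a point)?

The source sits at approximately (-1.4, 1.3), which lies in quadrant Q2. The divergence there is about +3, positive as expected for a source.

Q2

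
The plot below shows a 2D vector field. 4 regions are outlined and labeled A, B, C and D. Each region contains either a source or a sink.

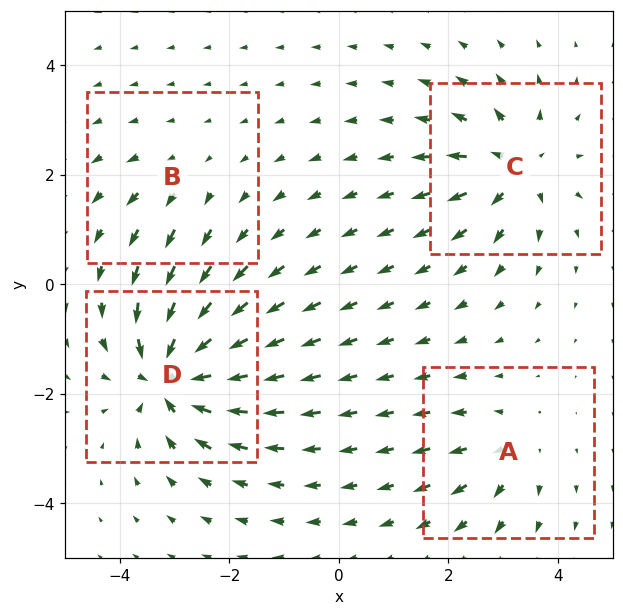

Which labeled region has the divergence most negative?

D

Divergence at each region's feature centre — A: about +4, B: about +2, C: about +6, D: about -9. Region D is most negative.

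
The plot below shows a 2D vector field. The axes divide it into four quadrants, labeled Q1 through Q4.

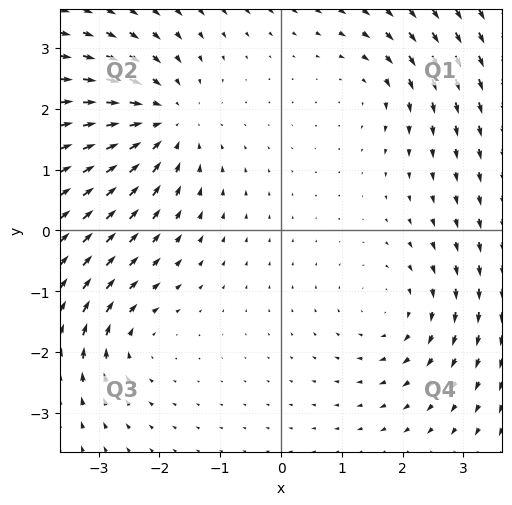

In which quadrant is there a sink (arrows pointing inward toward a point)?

Q2

The sink sits at approximately (-1.9, 1.8), which lies in quadrant Q2. The divergence there is about -5, negative as expected for a sink.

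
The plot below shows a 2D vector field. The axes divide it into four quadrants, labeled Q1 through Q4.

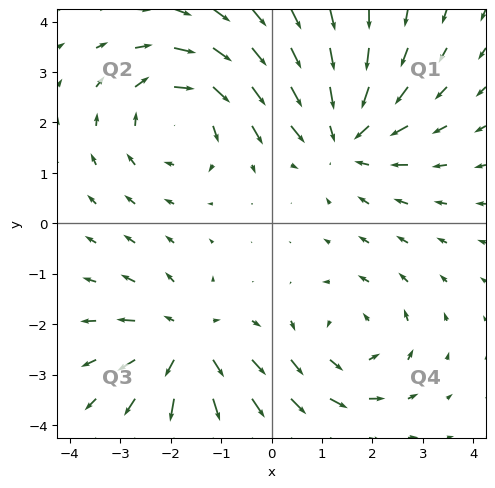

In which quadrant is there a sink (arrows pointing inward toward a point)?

The sink sits at approximately (1.4, 1.8), which lies in quadrant Q1. The divergence there is about -4, negative as expected for a sink.

Q1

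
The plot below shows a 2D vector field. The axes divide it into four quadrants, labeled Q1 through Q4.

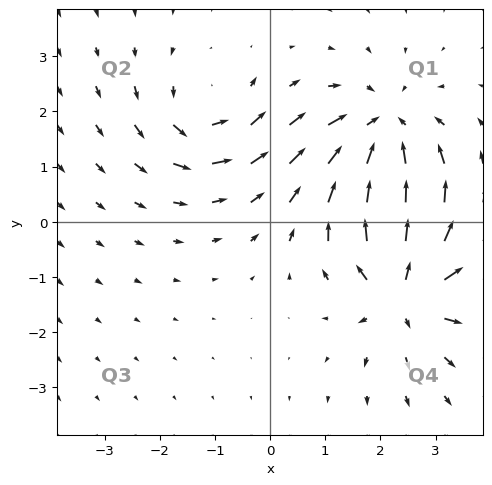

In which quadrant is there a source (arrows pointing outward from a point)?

Q4

The source sits at approximately (2.4, -1.3), which lies in quadrant Q4. The divergence there is about +5, positive as expected for a source.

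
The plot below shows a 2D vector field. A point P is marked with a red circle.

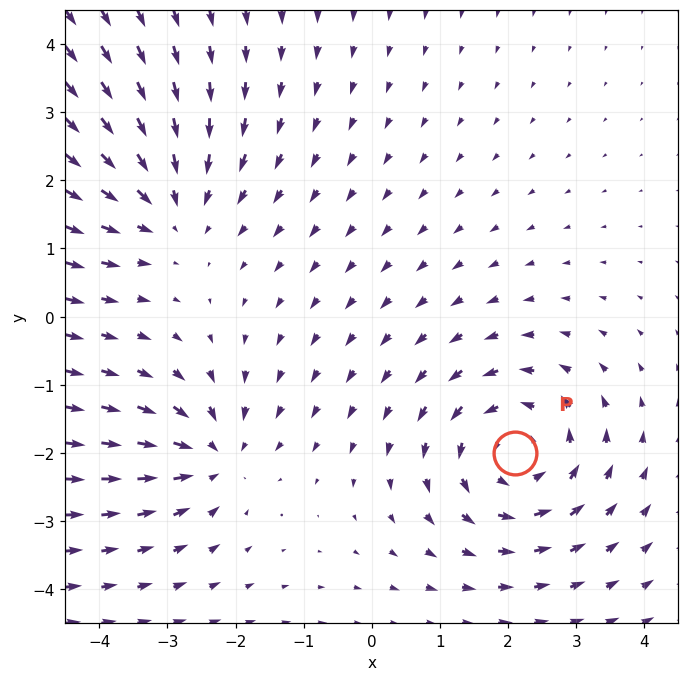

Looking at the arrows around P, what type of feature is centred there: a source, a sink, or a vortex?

vortex

At P (2.1, -2.0) the arrows circulate counterclockwise. Divergence ≈0, curl about +4 — near-zero divergence with nonzero curl is a vortex.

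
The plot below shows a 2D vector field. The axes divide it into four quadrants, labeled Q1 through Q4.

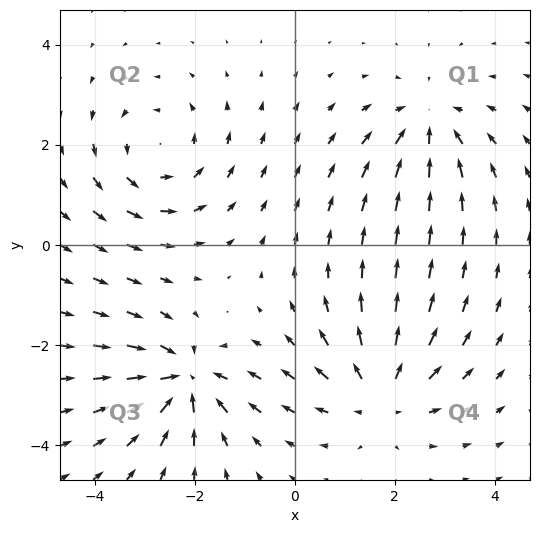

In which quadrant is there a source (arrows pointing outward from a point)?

Q4

The source sits at approximately (1.7, -3.0), which lies in quadrant Q4. The divergence there is about +5, positive as expected for a source.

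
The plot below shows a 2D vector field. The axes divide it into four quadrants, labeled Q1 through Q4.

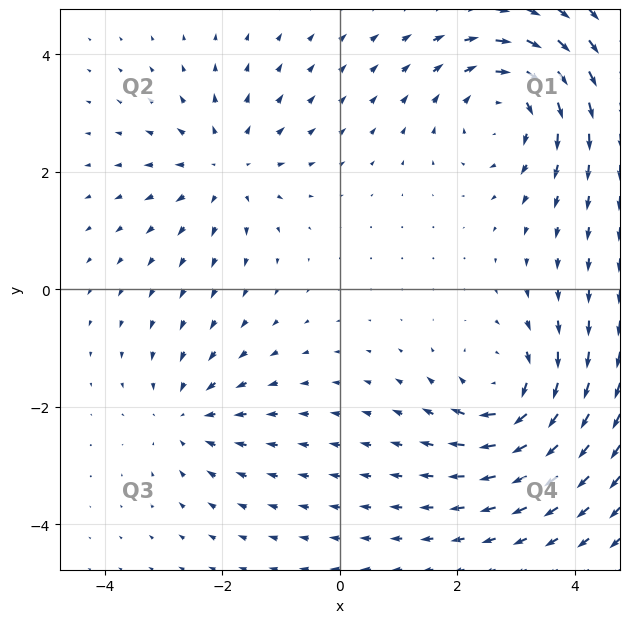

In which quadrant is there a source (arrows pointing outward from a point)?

Q2

The source sits at approximately (-1.9, 2.1), which lies in quadrant Q2. The divergence there is about +4, positive as expected for a source.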